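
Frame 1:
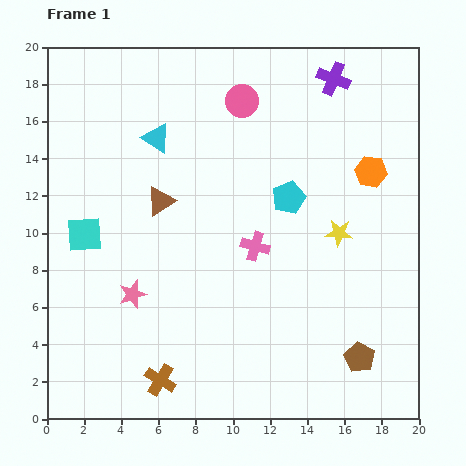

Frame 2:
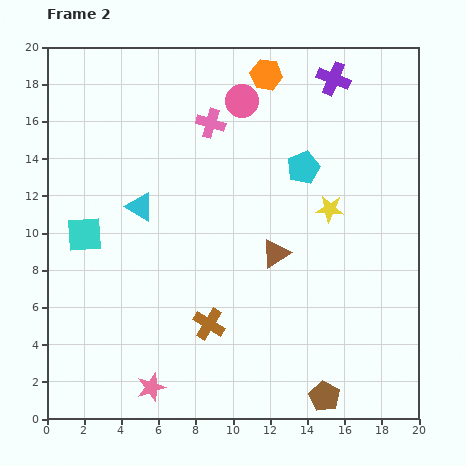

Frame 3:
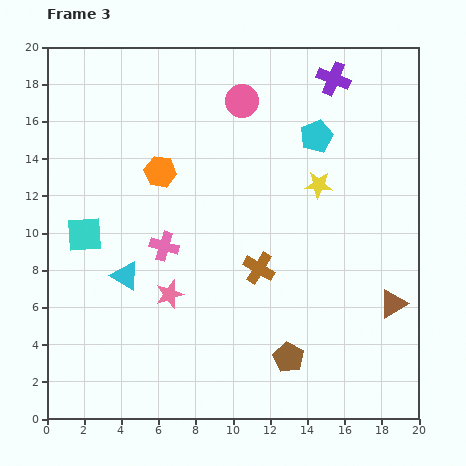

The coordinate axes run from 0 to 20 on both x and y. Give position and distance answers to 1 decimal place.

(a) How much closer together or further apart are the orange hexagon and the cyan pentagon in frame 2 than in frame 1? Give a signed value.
+0.8

Distance in frame 1: 4.6. Distance in frame 2: 5.4.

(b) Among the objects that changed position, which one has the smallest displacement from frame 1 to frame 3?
the pink star

(moved 2.0)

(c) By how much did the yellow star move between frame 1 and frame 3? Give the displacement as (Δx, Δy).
(-1.1, 2.6)

The yellow star was at (15.7, 10.0) in frame 1 and (14.6, 12.6) in frame 3.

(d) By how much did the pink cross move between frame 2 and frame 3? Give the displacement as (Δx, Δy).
(-2.5, -6.6)

The pink cross was at (8.8, 15.9) in frame 2 and (6.3, 9.3) in frame 3.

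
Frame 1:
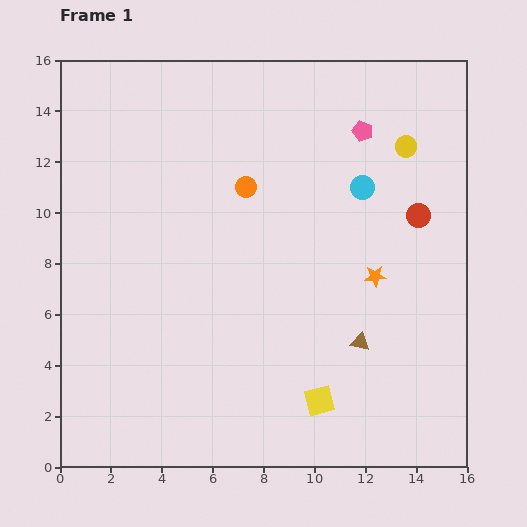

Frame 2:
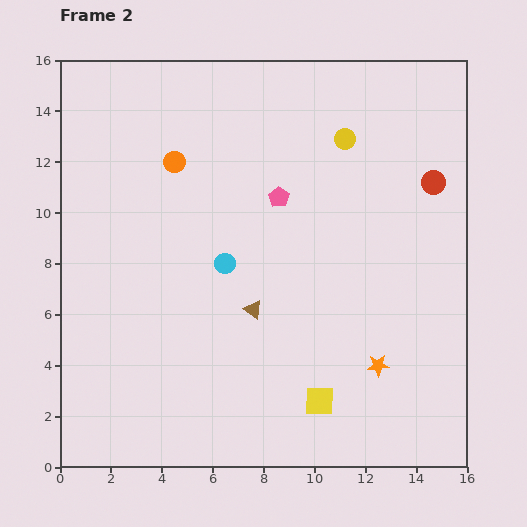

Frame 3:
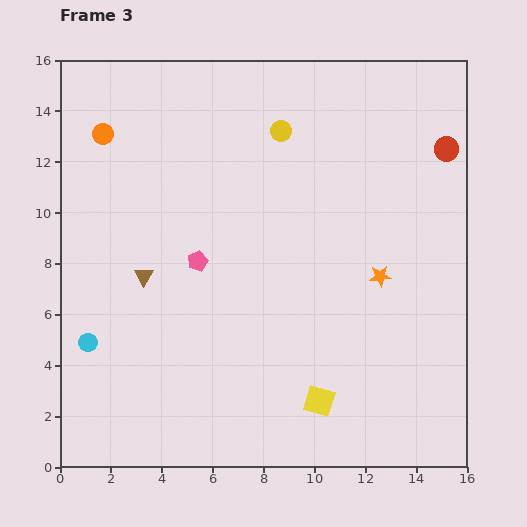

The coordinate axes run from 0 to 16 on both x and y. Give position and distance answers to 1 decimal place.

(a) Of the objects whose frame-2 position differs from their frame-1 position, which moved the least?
the red circle

(moved 1.4)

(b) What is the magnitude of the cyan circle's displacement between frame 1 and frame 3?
12.4

The cyan circle moved from (11.9, 11.0) to (1.1, 4.9), a distance of √(10.8² + 6.1²) ≈ 12.4.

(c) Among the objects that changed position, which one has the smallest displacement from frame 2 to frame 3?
the red circle

(moved 1.4)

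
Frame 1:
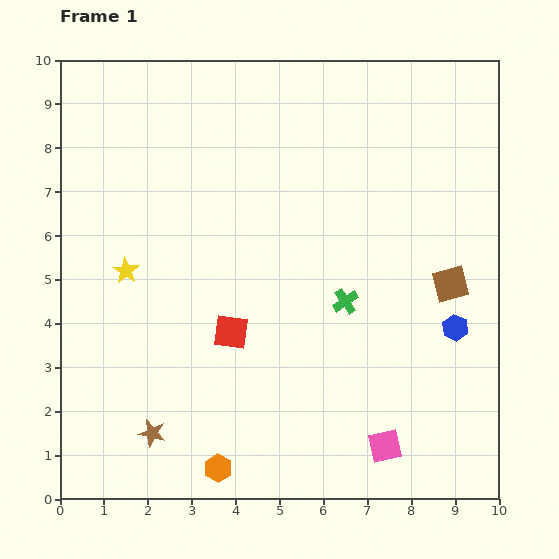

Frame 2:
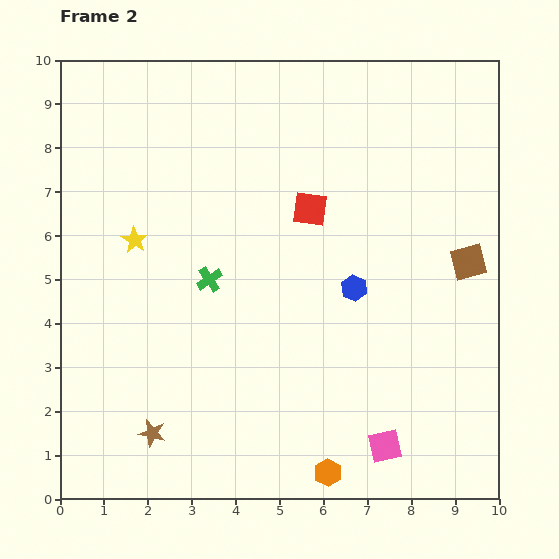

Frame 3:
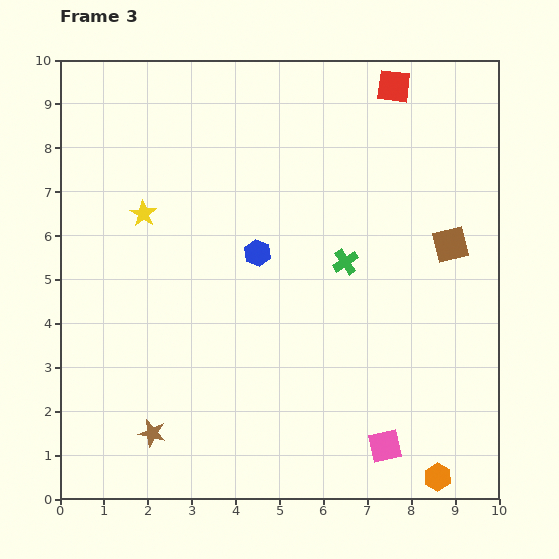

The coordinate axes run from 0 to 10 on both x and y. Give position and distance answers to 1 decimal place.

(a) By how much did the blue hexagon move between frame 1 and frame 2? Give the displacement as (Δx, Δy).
(-2.3, 0.9)

The blue hexagon was at (9.0, 3.9) in frame 1 and (6.7, 4.8) in frame 2.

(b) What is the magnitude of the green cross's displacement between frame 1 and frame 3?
0.9

The green cross moved from (6.5, 4.5) to (6.5, 5.4), a distance of √(0.0² + 0.9²) ≈ 0.9.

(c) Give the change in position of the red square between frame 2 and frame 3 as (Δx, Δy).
(1.9, 2.8)

The red square was at (5.7, 6.6) in frame 2 and (7.6, 9.4) in frame 3.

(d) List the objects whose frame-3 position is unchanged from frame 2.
the pink square, the brown star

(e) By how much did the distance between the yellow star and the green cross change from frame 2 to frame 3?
+2.8

Distance in frame 2: 1.9. Distance in frame 3: 4.7.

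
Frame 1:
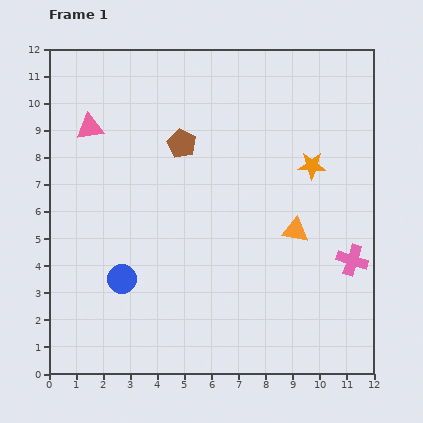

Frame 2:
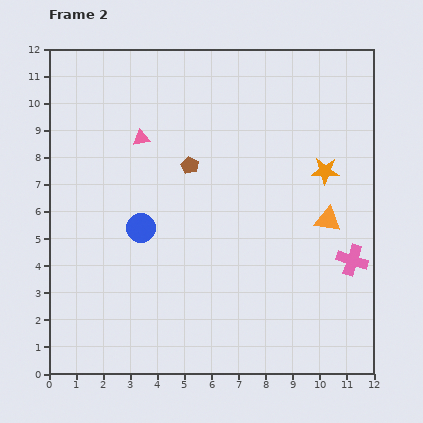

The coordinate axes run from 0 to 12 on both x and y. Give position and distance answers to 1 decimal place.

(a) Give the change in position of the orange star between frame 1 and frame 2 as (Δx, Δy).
(0.5, -0.2)

The orange star was at (9.7, 7.7) in frame 1 and (10.2, 7.5) in frame 2.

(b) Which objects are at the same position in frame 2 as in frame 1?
the pink cross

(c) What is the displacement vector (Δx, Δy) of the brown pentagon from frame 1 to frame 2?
(0.3, -0.8)

The brown pentagon was at (4.9, 8.5) in frame 1 and (5.2, 7.7) in frame 2.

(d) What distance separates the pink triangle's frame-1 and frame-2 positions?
1.9

The pink triangle moved from (1.5, 9.1) to (3.4, 8.7), a distance of √(1.9² + 0.4²) ≈ 1.9.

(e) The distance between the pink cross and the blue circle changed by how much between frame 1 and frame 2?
-0.6

Distance in frame 1: 8.5. Distance in frame 2: 7.9.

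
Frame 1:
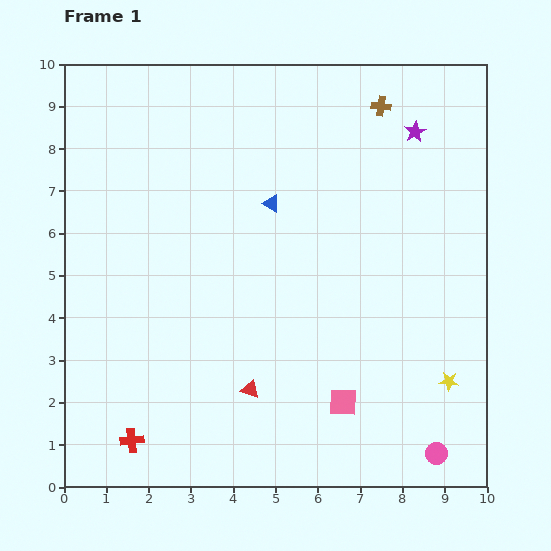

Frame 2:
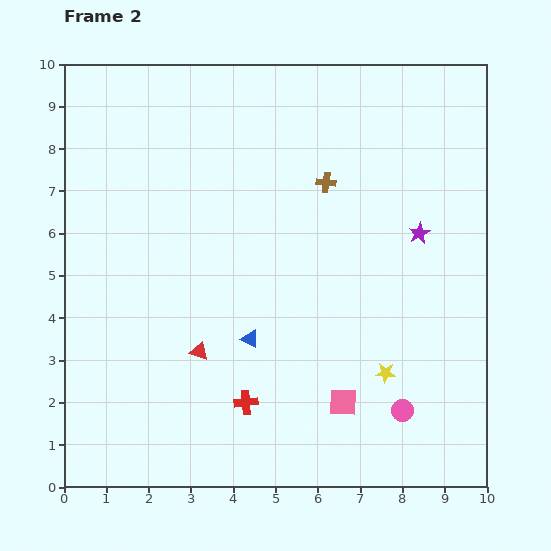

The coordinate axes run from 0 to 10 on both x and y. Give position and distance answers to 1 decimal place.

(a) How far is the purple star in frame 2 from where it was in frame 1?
2.4

The purple star moved from (8.3, 8.4) to (8.4, 6.0), a distance of √(0.1² + 2.4²) ≈ 2.4.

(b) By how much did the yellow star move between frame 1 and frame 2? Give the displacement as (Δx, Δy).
(-1.5, 0.2)

The yellow star was at (9.1, 2.5) in frame 1 and (7.6, 2.7) in frame 2.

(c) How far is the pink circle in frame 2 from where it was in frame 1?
1.3

The pink circle moved from (8.8, 0.8) to (8.0, 1.8), a distance of √(0.8² + 1.0²) ≈ 1.3.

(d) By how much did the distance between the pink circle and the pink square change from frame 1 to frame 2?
-1.1

Distance in frame 1: 2.5. Distance in frame 2: 1.4.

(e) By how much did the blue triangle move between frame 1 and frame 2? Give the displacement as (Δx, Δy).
(-0.5, -3.2)

The blue triangle was at (4.9, 6.7) in frame 1 and (4.4, 3.5) in frame 2.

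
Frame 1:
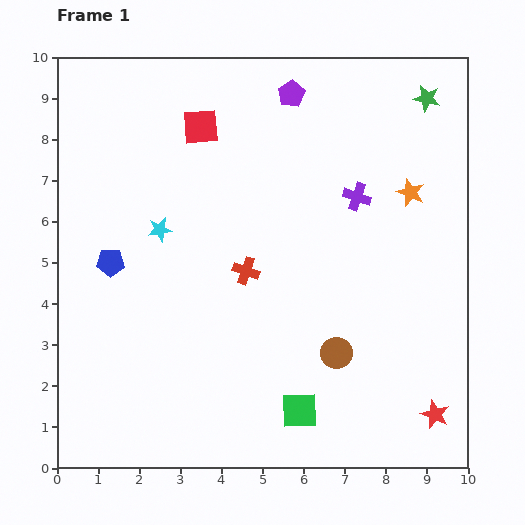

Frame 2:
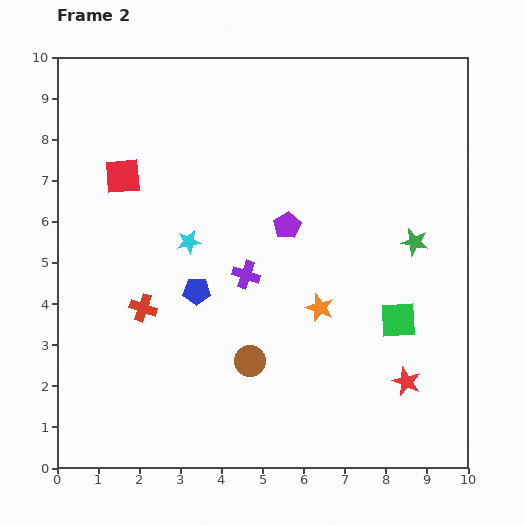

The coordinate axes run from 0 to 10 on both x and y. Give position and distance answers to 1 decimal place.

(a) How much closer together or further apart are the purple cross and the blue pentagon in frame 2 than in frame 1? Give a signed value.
-4.9

Distance in frame 1: 6.2. Distance in frame 2: 1.3.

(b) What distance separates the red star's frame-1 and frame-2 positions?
1.1

The red star moved from (9.2, 1.3) to (8.5, 2.1), a distance of √(0.7² + 0.8²) ≈ 1.1.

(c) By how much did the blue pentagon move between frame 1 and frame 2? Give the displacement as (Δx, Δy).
(2.1, -0.7)

The blue pentagon was at (1.3, 5.0) in frame 1 and (3.4, 4.3) in frame 2.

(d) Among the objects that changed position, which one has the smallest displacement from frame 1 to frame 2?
the cyan star

(moved 0.8)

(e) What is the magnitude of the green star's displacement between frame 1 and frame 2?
3.5

The green star moved from (9.0, 9.0) to (8.7, 5.5), a distance of √(0.3² + 3.5²) ≈ 3.5.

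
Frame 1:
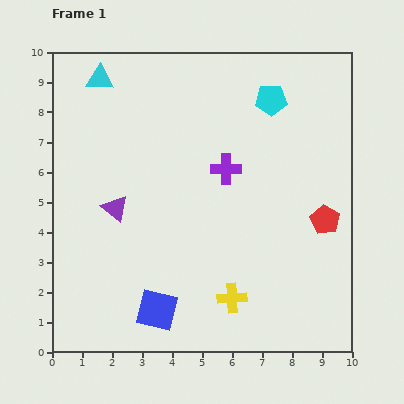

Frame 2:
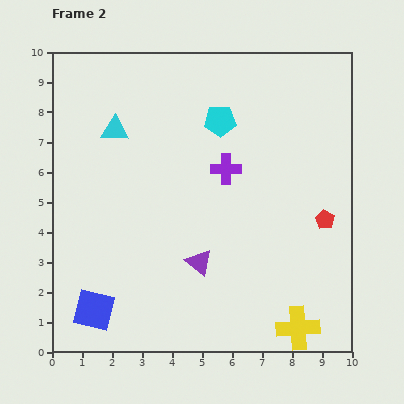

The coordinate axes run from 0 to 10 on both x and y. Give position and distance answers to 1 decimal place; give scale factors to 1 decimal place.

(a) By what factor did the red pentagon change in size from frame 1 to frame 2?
0.6×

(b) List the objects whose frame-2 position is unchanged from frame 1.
the purple cross, the red pentagon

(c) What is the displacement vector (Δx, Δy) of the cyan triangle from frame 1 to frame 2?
(0.5, -1.7)

The cyan triangle was at (1.6, 9.1) in frame 1 and (2.1, 7.4) in frame 2.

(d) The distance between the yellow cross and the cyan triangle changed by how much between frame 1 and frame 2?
+0.5

Distance in frame 1: 8.5. Distance in frame 2: 9.0.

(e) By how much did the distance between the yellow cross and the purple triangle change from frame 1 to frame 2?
-0.9

Distance in frame 1: 4.9. Distance in frame 2: 4.0.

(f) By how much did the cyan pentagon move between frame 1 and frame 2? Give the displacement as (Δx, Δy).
(-1.7, -0.7)

The cyan pentagon was at (7.3, 8.4) in frame 1 and (5.6, 7.7) in frame 2.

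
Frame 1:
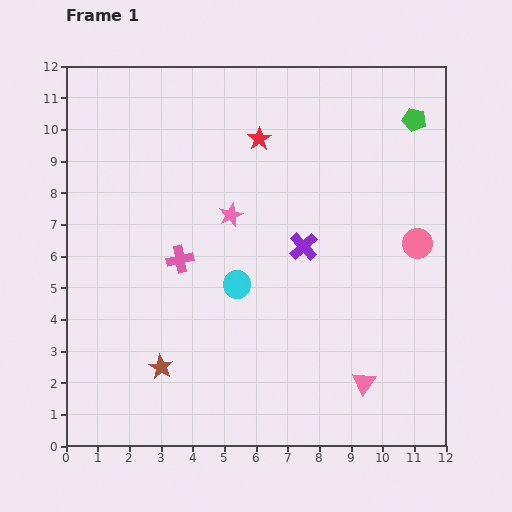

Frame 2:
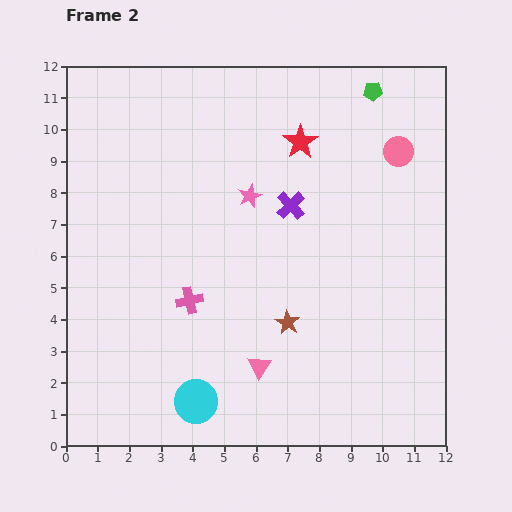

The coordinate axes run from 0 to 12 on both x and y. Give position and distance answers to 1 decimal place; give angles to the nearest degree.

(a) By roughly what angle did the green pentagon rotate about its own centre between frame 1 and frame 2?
17° counter-clockwise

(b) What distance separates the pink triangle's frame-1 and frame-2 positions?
3.3

The pink triangle moved from (9.4, 2.0) to (6.1, 2.5), a distance of √(3.3² + 0.5²) ≈ 3.3.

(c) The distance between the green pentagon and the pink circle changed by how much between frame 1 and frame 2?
-1.8

Distance in frame 1: 3.9. Distance in frame 2: 2.1.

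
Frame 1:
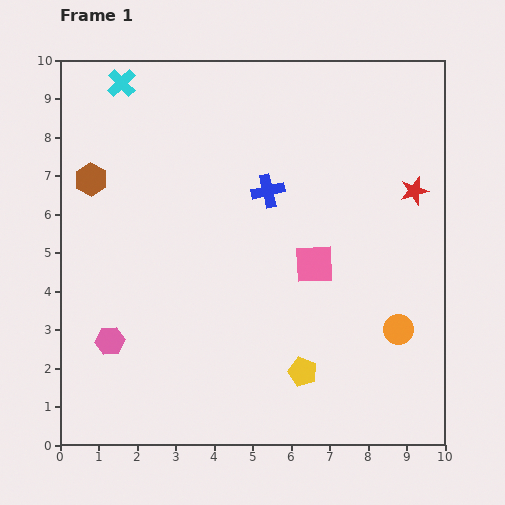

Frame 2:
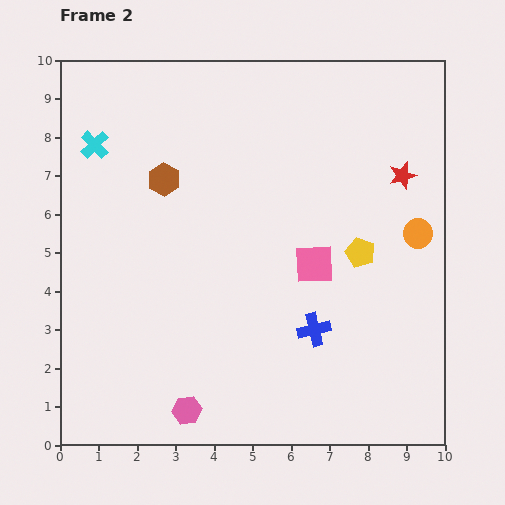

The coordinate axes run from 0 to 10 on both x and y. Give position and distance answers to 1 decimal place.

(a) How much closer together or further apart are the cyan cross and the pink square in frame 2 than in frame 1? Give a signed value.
-0.4

Distance in frame 1: 6.9. Distance in frame 2: 6.5.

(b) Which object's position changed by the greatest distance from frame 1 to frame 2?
the blue cross

(moved 3.8; next 3.4)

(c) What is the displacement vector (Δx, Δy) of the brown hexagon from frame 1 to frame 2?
(1.9, 0.0)

The brown hexagon was at (0.8, 6.9) in frame 1 and (2.7, 6.9) in frame 2.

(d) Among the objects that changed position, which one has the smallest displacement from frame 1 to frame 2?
the red star

(moved 0.5)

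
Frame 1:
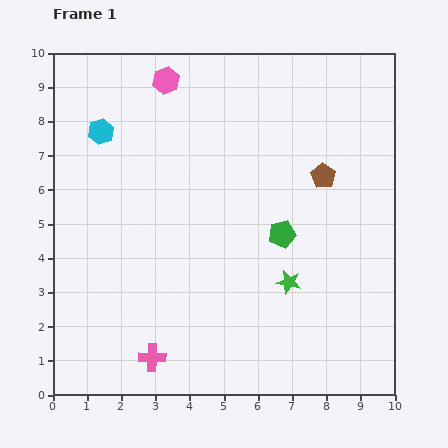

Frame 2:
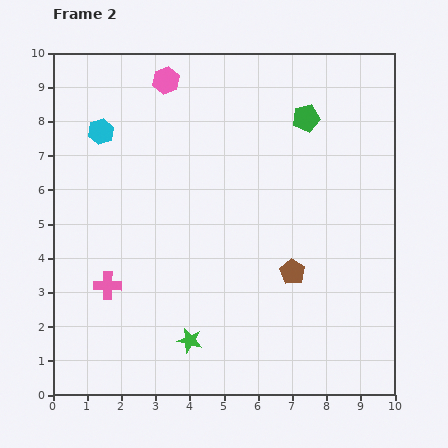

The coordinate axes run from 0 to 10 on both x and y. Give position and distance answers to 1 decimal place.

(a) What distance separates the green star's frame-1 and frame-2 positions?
3.4

The green star moved from (6.9, 3.3) to (4.0, 1.6), a distance of √(2.9² + 1.7²) ≈ 3.4.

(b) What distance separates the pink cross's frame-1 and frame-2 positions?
2.5

The pink cross moved from (2.9, 1.1) to (1.6, 3.2), a distance of √(1.3² + 2.1²) ≈ 2.5.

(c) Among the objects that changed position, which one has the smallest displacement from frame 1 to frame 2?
the pink cross

(moved 2.5)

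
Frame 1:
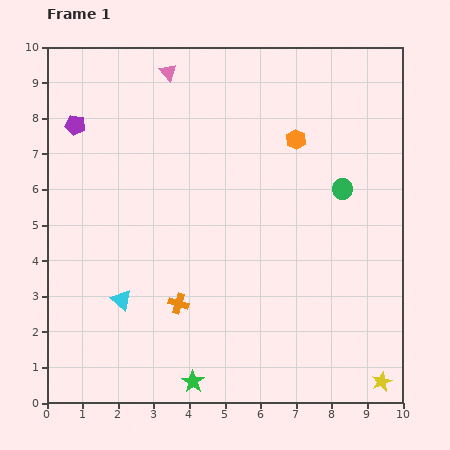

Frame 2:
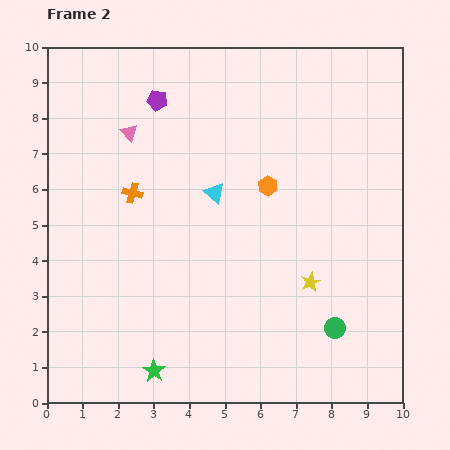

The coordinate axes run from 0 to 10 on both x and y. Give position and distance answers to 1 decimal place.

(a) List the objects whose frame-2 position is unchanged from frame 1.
none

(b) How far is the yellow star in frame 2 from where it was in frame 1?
3.4

The yellow star moved from (9.4, 0.6) to (7.4, 3.4), a distance of √(2.0² + 2.8²) ≈ 3.4.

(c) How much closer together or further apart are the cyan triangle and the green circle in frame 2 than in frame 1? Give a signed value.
-1.8

Distance in frame 1: 6.9. Distance in frame 2: 5.1.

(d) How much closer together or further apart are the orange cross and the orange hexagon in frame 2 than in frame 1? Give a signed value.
-1.9

Distance in frame 1: 5.7. Distance in frame 2: 3.8.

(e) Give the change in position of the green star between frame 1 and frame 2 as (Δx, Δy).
(-1.1, 0.3)

The green star was at (4.1, 0.6) in frame 1 and (3.0, 0.9) in frame 2.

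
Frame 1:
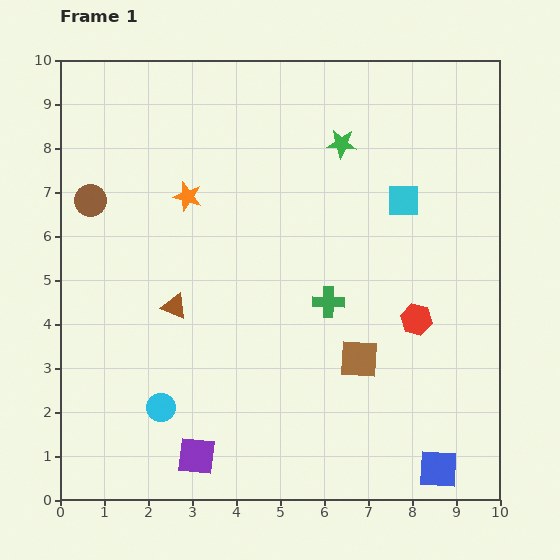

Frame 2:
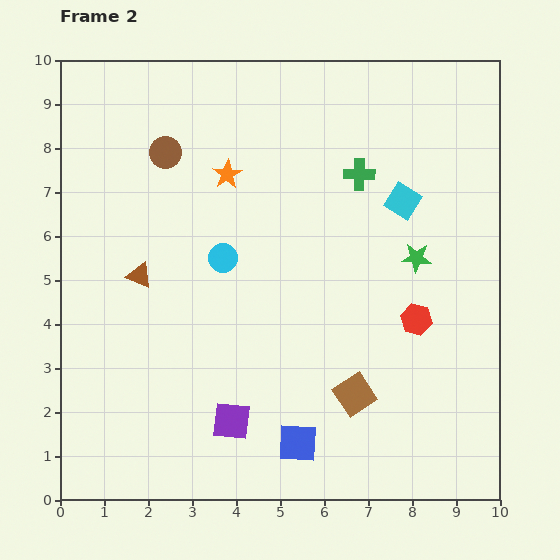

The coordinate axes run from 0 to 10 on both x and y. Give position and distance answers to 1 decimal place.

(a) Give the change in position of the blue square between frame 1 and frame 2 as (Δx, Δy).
(-3.2, 0.6)

The blue square was at (8.6, 0.7) in frame 1 and (5.4, 1.3) in frame 2.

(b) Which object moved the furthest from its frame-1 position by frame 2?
the cyan circle

(moved 3.7; next 3.3)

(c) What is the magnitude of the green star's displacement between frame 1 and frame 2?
3.1

The green star moved from (6.4, 8.1) to (8.1, 5.5), a distance of √(1.7² + 2.6²) ≈ 3.1.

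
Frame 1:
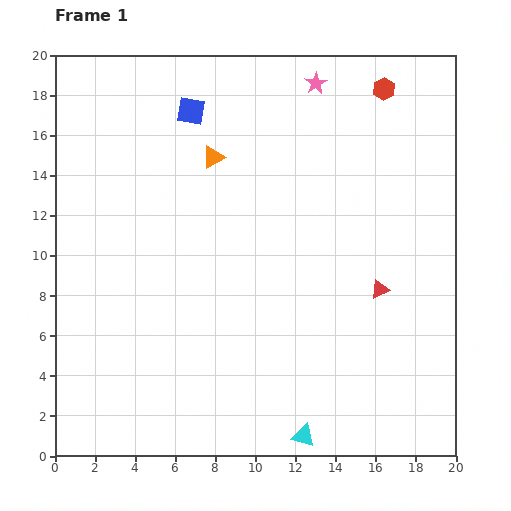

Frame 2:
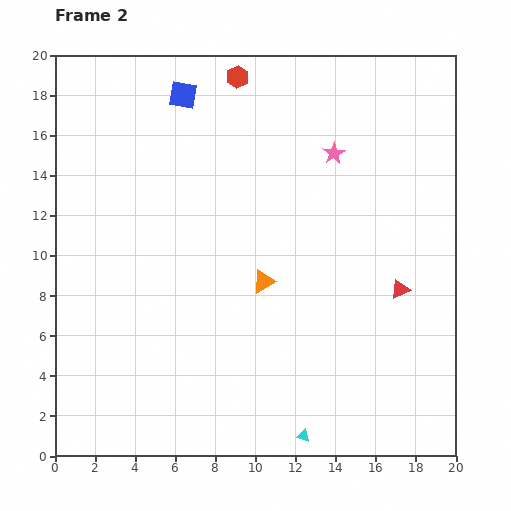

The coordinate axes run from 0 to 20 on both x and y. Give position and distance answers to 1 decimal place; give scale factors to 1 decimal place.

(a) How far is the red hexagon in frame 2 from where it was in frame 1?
7.3

The red hexagon moved from (16.4, 18.3) to (9.1, 18.9), a distance of √(7.3² + 0.6²) ≈ 7.3.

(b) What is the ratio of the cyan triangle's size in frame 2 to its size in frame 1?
0.6×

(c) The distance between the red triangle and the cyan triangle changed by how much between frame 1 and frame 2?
+0.5

Distance in frame 1: 8.2. Distance in frame 2: 8.7.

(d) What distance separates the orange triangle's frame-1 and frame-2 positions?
6.7

The orange triangle moved from (7.9, 14.9) to (10.4, 8.7), a distance of √(2.5² + 6.2²) ≈ 6.7.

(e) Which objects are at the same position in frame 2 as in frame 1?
the cyan triangle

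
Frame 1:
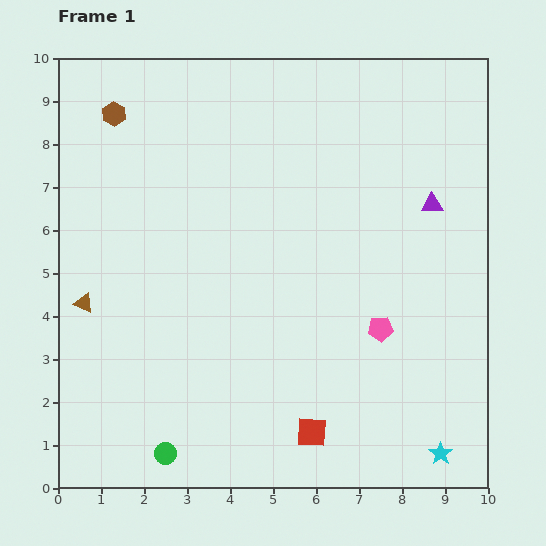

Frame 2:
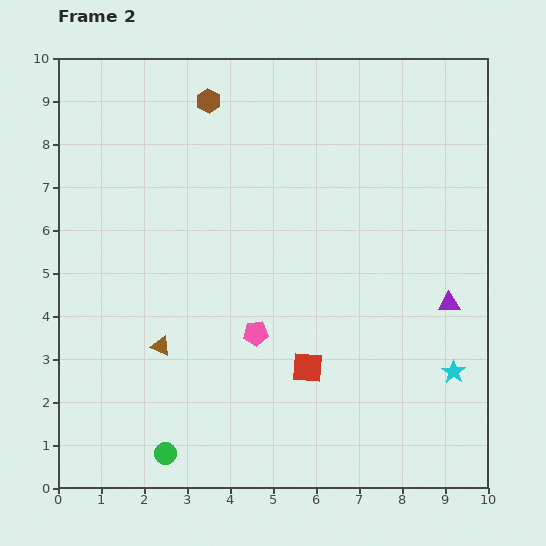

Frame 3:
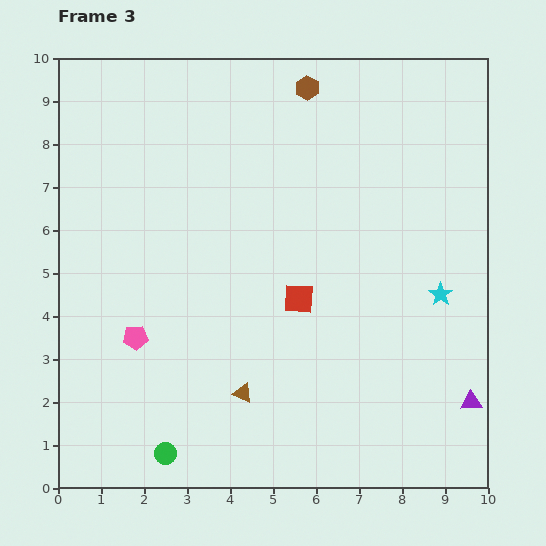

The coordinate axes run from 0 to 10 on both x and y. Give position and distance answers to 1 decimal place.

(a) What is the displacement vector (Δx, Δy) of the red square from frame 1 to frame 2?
(-0.1, 1.5)

The red square was at (5.9, 1.3) in frame 1 and (5.8, 2.8) in frame 2.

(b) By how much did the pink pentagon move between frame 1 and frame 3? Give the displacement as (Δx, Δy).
(-5.7, -0.2)

The pink pentagon was at (7.5, 3.7) in frame 1 and (1.8, 3.5) in frame 3.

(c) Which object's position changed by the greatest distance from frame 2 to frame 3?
the pink pentagon

(moved 2.8; next 2.4)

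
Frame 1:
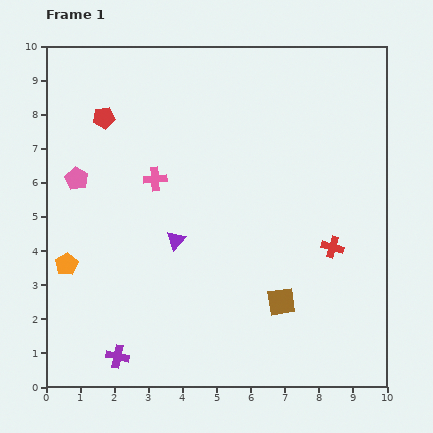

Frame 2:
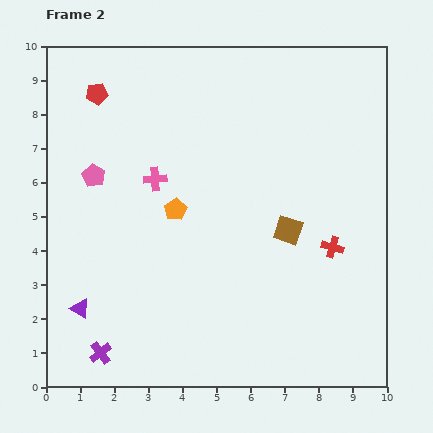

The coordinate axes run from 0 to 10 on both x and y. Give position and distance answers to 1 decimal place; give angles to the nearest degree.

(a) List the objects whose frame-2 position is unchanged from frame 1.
the pink cross, the red cross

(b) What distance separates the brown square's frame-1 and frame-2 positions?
2.1

The brown square moved from (6.9, 2.5) to (7.1, 4.6), a distance of √(0.2² + 2.1²) ≈ 2.1.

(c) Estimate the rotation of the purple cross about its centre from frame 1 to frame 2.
40° clockwise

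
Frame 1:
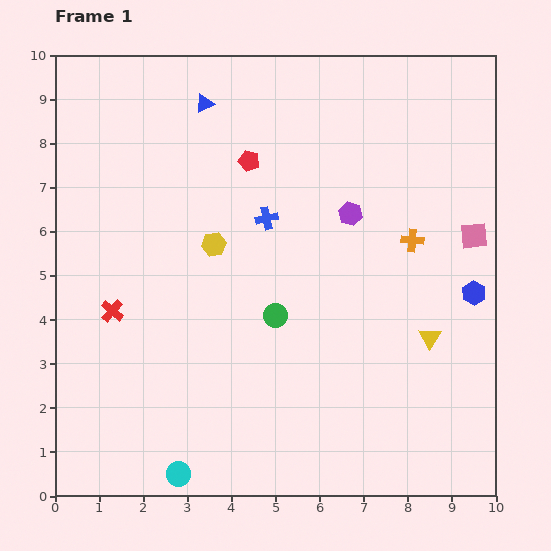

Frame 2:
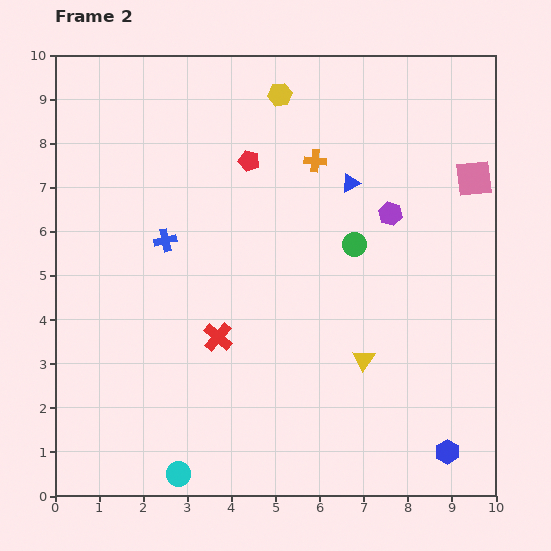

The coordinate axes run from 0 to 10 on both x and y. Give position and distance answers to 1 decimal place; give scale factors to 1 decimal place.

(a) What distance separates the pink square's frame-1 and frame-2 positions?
1.3

The pink square moved from (9.5, 5.9) to (9.5, 7.2), a distance of √(0.0² + 1.3²) ≈ 1.3.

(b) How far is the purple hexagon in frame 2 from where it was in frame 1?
0.9

The purple hexagon moved from (6.7, 6.4) to (7.6, 6.4), a distance of √(0.9² + 0.0²) ≈ 0.9.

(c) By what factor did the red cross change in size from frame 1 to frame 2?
1.3×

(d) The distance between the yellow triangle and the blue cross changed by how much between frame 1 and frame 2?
+0.6

Distance in frame 1: 4.6. Distance in frame 2: 5.2.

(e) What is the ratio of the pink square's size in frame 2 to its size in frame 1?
1.4×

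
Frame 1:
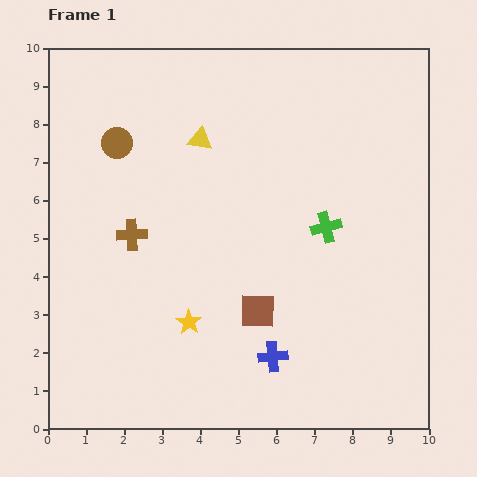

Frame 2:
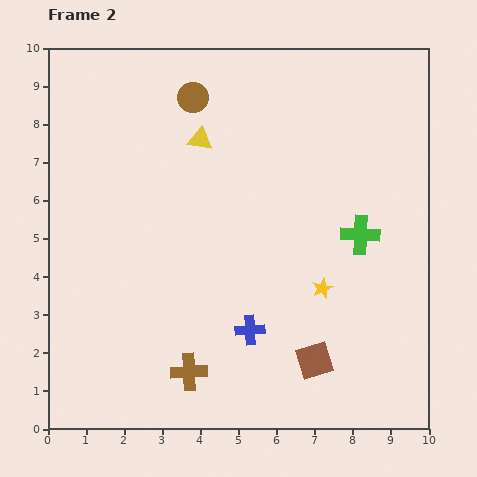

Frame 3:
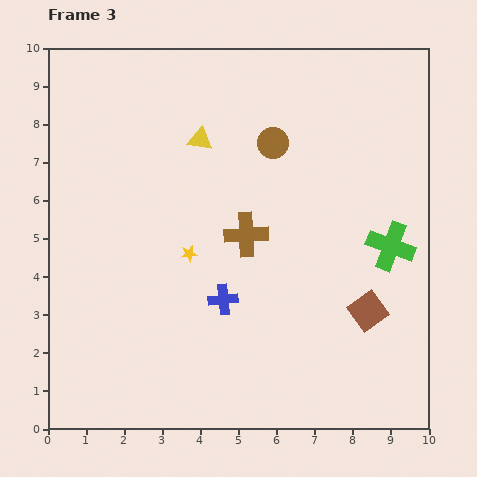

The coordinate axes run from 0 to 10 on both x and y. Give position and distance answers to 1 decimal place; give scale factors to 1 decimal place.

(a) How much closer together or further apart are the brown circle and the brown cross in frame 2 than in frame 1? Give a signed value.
+4.8

Distance in frame 1: 2.4. Distance in frame 2: 7.2.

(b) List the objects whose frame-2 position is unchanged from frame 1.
the yellow triangle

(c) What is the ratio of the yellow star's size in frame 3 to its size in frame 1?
0.7×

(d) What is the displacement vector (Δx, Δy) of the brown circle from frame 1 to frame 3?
(4.1, 0.0)

The brown circle was at (1.8, 7.5) in frame 1 and (5.9, 7.5) in frame 3.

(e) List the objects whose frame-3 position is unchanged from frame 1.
the yellow triangle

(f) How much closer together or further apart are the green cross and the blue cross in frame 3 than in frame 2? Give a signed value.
+0.8

Distance in frame 2: 3.8. Distance in frame 3: 4.6.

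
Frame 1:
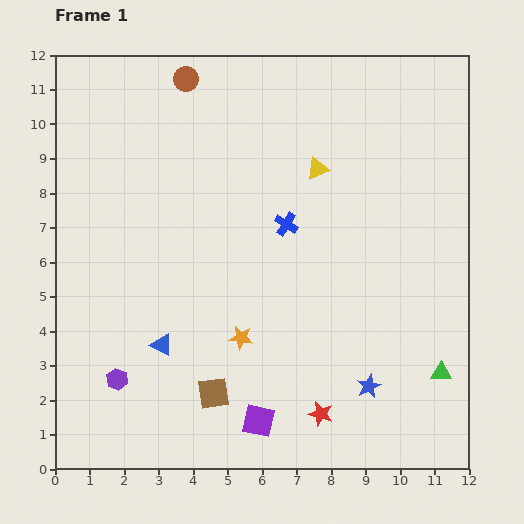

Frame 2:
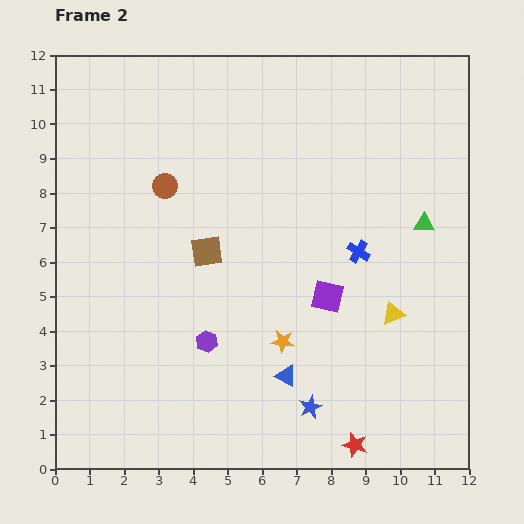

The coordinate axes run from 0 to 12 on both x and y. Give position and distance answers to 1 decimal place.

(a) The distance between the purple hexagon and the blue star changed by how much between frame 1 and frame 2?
-3.7

Distance in frame 1: 7.3. Distance in frame 2: 3.6.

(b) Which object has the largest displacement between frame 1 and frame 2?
the yellow triangle

(moved 4.7; next 4.3)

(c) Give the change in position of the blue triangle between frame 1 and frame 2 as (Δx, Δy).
(3.6, -0.9)

The blue triangle was at (3.1, 3.6) in frame 1 and (6.7, 2.7) in frame 2.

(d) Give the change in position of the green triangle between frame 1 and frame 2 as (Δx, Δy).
(-0.5, 4.3)

The green triangle was at (11.2, 2.8) in frame 1 and (10.7, 7.1) in frame 2.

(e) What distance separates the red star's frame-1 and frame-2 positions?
1.3

The red star moved from (7.7, 1.6) to (8.7, 0.7), a distance of √(1.0² + 0.9²) ≈ 1.3.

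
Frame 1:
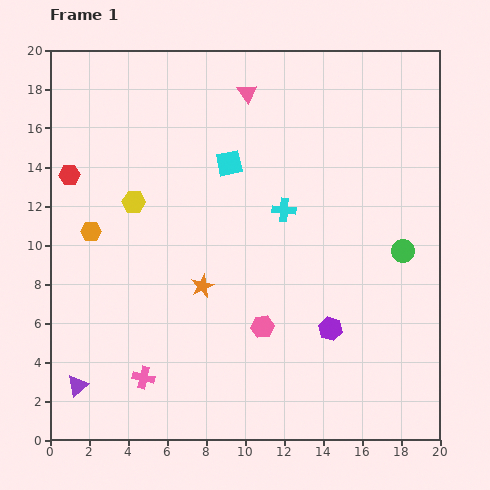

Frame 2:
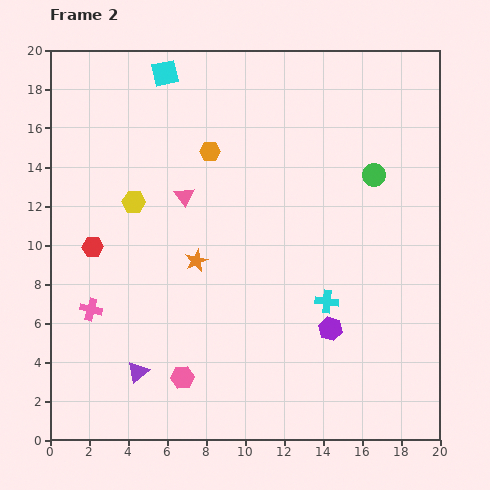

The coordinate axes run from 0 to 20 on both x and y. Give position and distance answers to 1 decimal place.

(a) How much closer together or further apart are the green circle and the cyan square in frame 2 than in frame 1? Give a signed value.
+1.9

Distance in frame 1: 10.0. Distance in frame 2: 11.9.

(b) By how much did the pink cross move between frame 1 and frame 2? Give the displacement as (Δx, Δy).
(-2.7, 3.5)

The pink cross was at (4.8, 3.2) in frame 1 and (2.1, 6.7) in frame 2.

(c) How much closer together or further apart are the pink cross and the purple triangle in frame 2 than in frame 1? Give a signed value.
+0.6

Distance in frame 1: 3.4. Distance in frame 2: 4.0.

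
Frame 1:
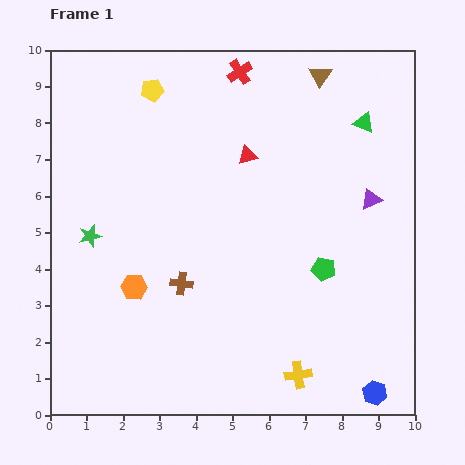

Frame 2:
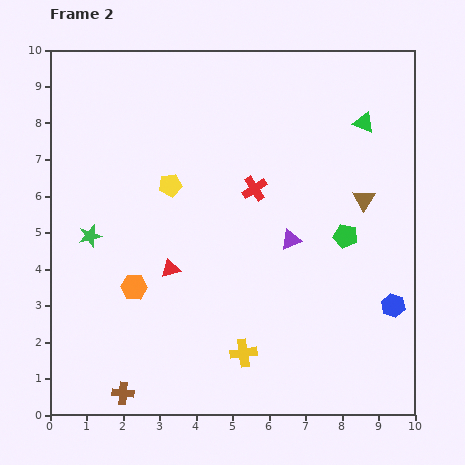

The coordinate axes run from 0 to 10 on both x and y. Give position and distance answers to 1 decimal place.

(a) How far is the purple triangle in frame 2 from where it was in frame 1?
2.5

The purple triangle moved from (8.8, 5.9) to (6.6, 4.8), a distance of √(2.2² + 1.1²) ≈ 2.5.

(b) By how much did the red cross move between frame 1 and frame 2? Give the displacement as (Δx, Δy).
(0.4, -3.2)

The red cross was at (5.2, 9.4) in frame 1 and (5.6, 6.2) in frame 2.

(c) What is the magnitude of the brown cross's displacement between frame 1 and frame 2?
3.4

The brown cross moved from (3.6, 3.6) to (2.0, 0.6), a distance of √(1.6² + 3.0²) ≈ 3.4.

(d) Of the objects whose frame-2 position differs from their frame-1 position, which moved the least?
the green pentagon

(moved 1.1)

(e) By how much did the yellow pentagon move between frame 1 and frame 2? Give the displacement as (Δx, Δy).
(0.5, -2.6)

The yellow pentagon was at (2.8, 8.9) in frame 1 and (3.3, 6.3) in frame 2.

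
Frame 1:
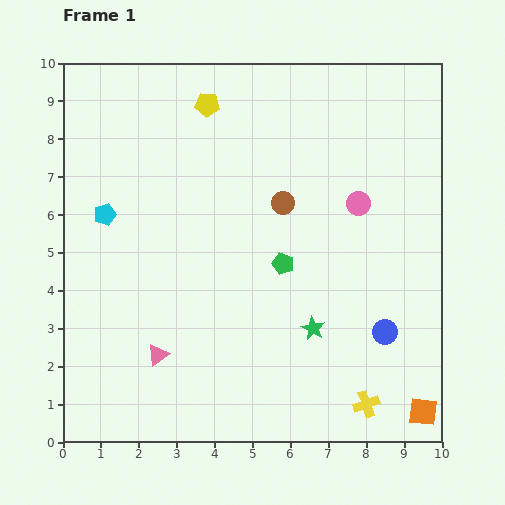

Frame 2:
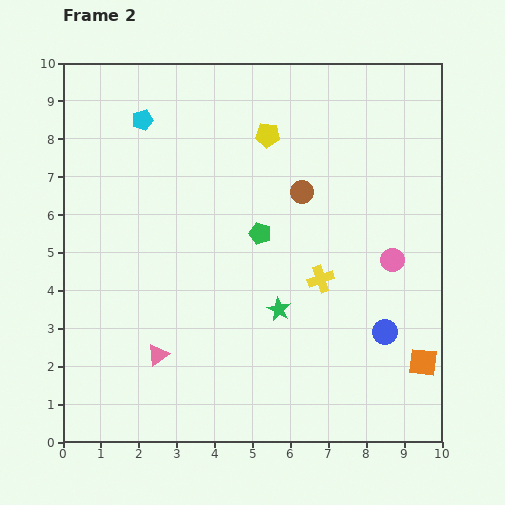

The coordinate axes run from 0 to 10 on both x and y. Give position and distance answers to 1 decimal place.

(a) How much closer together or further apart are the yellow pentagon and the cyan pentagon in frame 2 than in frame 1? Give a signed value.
-0.7

Distance in frame 1: 4.0. Distance in frame 2: 3.3.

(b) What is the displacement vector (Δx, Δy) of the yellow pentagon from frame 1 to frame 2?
(1.6, -0.8)

The yellow pentagon was at (3.8, 8.9) in frame 1 and (5.4, 8.1) in frame 2.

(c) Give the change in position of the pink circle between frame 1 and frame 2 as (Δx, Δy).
(0.9, -1.5)

The pink circle was at (7.8, 6.3) in frame 1 and (8.7, 4.8) in frame 2.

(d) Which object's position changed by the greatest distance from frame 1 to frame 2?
the yellow cross

(moved 3.5; next 2.7)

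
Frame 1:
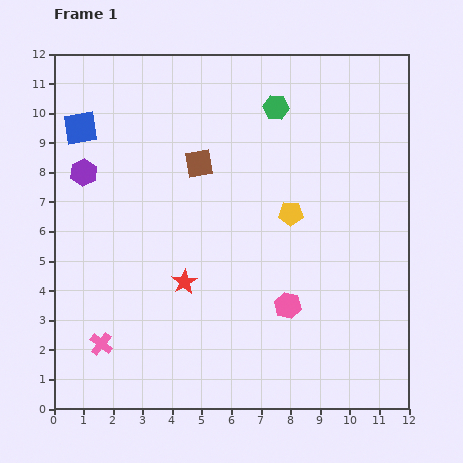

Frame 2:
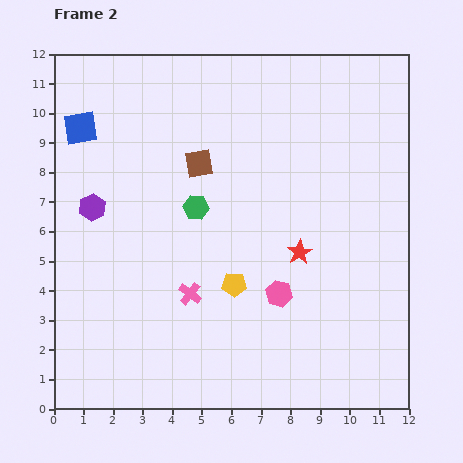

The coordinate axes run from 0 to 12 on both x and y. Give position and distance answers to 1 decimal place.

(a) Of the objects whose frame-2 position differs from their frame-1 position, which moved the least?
the pink hexagon

(moved 0.5)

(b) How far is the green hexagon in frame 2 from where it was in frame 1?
4.3

The green hexagon moved from (7.5, 10.2) to (4.8, 6.8), a distance of √(2.7² + 3.4²) ≈ 4.3.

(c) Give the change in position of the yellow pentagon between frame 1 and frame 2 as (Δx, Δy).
(-1.9, -2.4)

The yellow pentagon was at (8.0, 6.6) in frame 1 and (6.1, 4.2) in frame 2.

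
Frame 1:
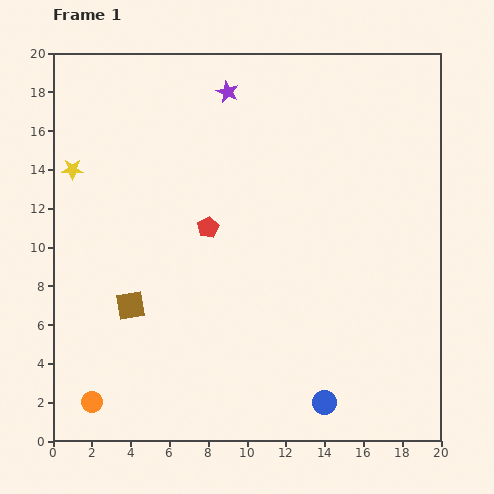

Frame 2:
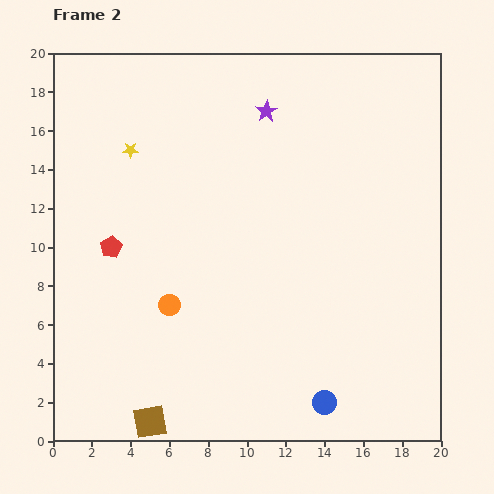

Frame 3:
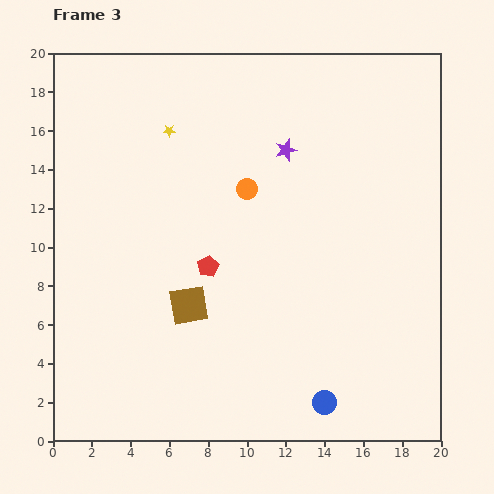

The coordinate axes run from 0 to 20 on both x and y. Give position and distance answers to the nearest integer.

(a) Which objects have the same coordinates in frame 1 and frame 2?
the blue circle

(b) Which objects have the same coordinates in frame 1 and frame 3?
the blue circle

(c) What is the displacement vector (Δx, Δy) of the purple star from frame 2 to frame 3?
(1, -2)

The purple star was at (11, 17) in frame 2 and (12, 15) in frame 3.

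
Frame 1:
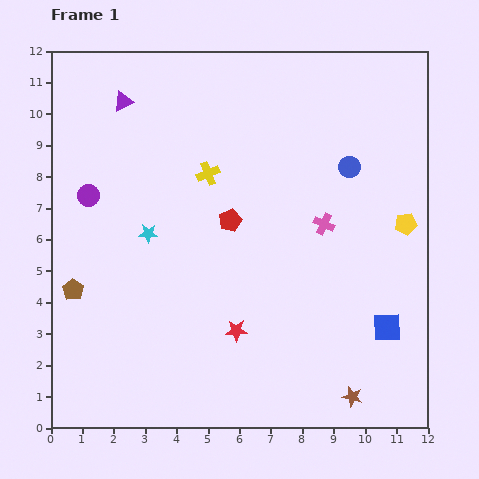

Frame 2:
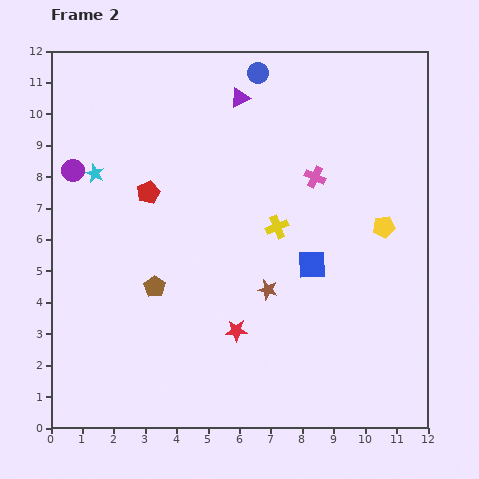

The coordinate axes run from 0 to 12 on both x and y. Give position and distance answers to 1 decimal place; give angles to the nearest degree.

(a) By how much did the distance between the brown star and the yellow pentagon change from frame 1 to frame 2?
-1.6

Distance in frame 1: 5.8. Distance in frame 2: 4.2.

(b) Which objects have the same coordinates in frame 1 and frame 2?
the red star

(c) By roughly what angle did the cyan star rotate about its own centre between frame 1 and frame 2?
23° clockwise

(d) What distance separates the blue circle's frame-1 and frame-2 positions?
4.2

The blue circle moved from (9.5, 8.3) to (6.6, 11.3), a distance of √(2.9² + 3.0²) ≈ 4.2.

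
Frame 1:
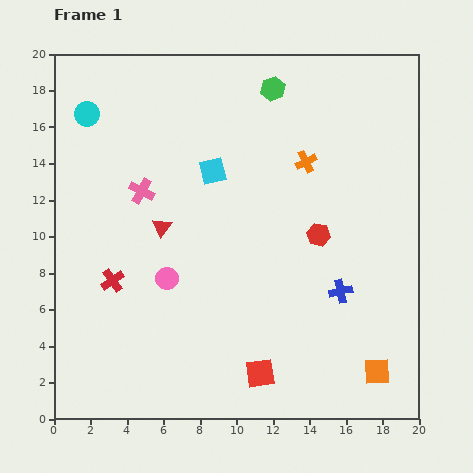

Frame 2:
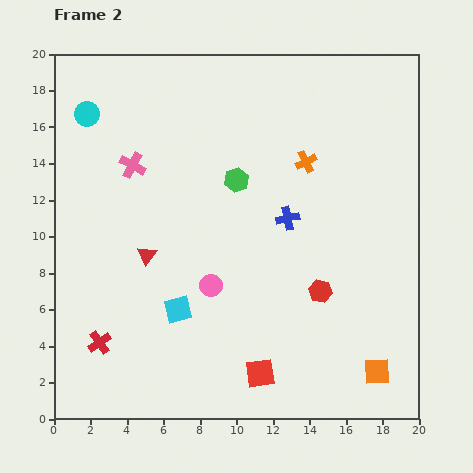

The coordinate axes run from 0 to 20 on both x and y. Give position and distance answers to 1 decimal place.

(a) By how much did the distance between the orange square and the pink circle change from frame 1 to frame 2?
-2.4

Distance in frame 1: 12.6. Distance in frame 2: 10.2.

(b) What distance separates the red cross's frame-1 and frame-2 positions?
3.5

The red cross moved from (3.2, 7.6) to (2.5, 4.2), a distance of √(0.7² + 3.4²) ≈ 3.5.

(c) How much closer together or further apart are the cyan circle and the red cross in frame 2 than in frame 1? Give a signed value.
+3.3

Distance in frame 1: 9.2. Distance in frame 2: 12.5.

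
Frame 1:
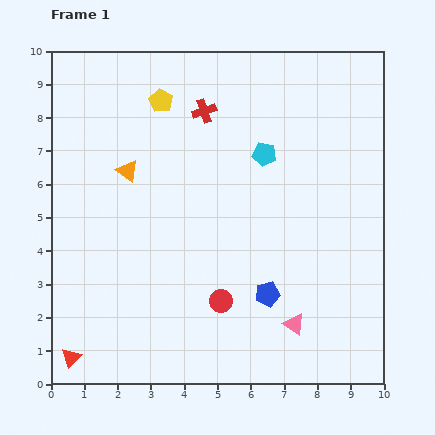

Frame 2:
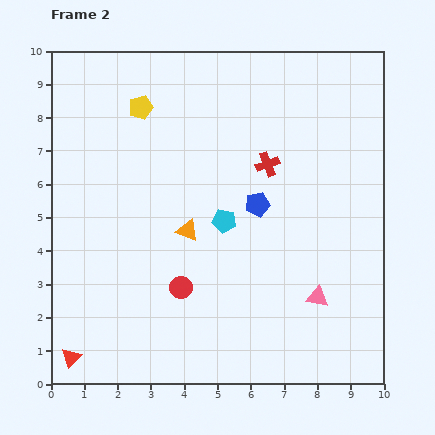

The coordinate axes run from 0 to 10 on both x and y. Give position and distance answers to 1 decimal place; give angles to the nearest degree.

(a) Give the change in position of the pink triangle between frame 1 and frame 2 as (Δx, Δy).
(0.7, 0.8)

The pink triangle was at (7.3, 1.8) in frame 1 and (8.0, 2.6) in frame 2.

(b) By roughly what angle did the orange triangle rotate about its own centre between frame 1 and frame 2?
17° counter-clockwise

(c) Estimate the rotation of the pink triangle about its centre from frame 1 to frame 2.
23° counter-clockwise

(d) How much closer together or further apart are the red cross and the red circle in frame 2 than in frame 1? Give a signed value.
-1.2

Distance in frame 1: 5.7. Distance in frame 2: 4.5.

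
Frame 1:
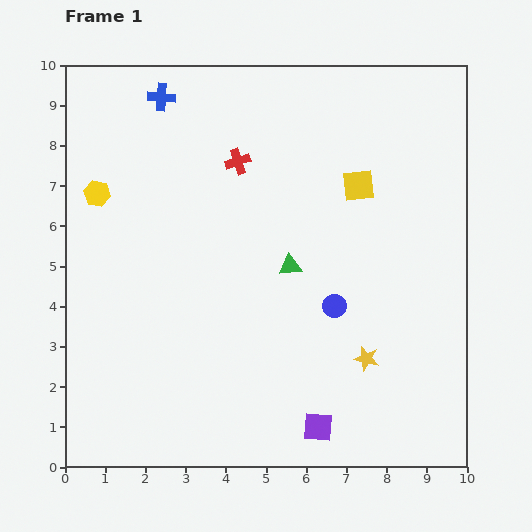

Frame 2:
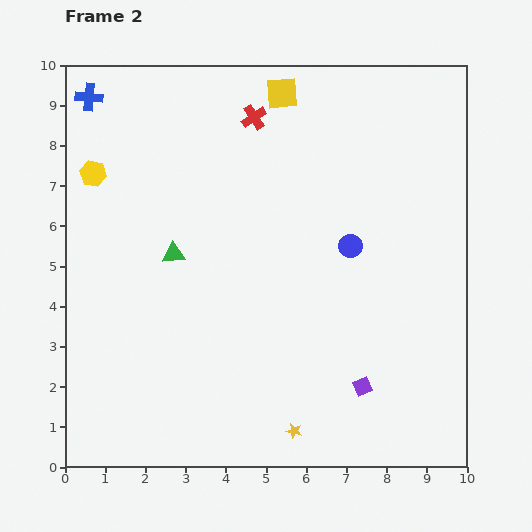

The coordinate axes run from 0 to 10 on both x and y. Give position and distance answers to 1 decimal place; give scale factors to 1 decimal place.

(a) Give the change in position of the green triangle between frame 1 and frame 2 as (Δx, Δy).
(-2.9, 0.3)

The green triangle was at (5.6, 5.0) in frame 1 and (2.7, 5.3) in frame 2.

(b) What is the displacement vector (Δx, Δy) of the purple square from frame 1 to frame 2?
(1.1, 1.0)

The purple square was at (6.3, 1.0) in frame 1 and (7.4, 2.0) in frame 2.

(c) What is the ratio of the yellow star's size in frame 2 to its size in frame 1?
0.6×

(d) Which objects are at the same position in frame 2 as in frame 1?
none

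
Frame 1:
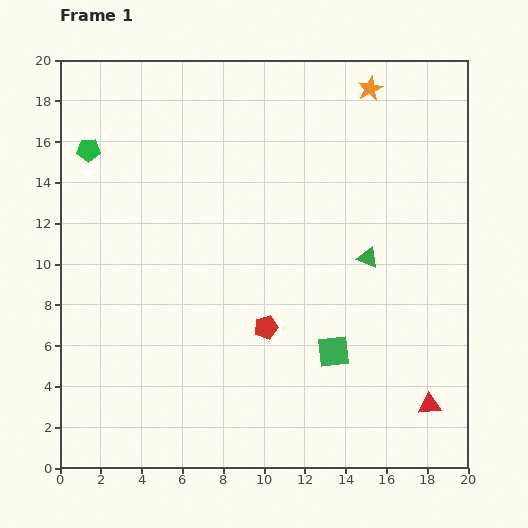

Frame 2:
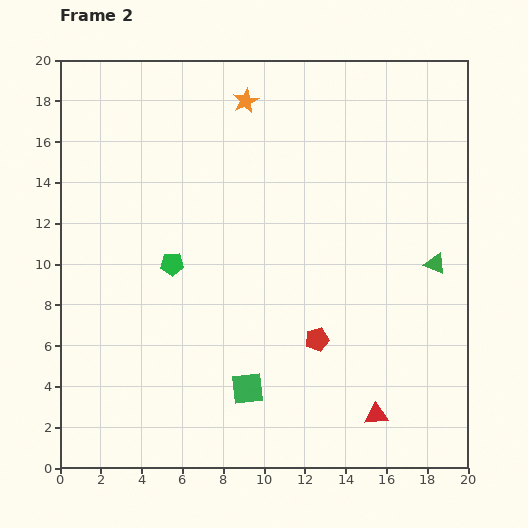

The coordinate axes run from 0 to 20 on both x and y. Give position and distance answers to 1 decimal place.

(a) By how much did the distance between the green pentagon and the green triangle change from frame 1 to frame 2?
-1.8

Distance in frame 1: 14.7. Distance in frame 2: 12.9.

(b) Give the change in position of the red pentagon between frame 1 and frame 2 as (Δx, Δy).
(2.5, -0.6)

The red pentagon was at (10.1, 6.9) in frame 1 and (12.6, 6.3) in frame 2.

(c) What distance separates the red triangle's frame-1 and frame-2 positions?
2.6

The red triangle moved from (18.1, 3.1) to (15.5, 2.6), a distance of √(2.6² + 0.5²) ≈ 2.6.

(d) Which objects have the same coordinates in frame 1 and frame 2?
none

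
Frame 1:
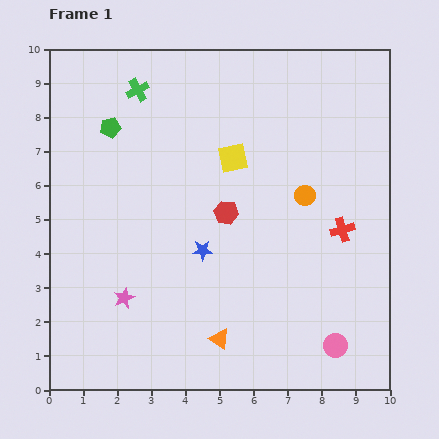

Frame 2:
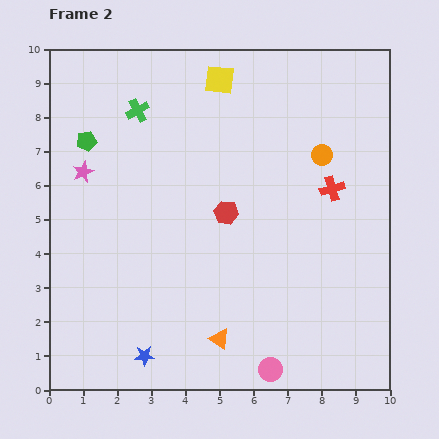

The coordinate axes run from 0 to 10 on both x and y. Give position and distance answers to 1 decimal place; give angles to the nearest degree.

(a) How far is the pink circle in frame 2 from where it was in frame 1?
2.0

The pink circle moved from (8.4, 1.3) to (6.5, 0.6), a distance of √(1.9² + 0.7²) ≈ 2.0.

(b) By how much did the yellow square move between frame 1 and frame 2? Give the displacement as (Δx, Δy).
(-0.4, 2.3)

The yellow square was at (5.4, 6.8) in frame 1 and (5.0, 9.1) in frame 2.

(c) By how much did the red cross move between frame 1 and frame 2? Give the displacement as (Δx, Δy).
(-0.3, 1.2)

The red cross was at (8.6, 4.7) in frame 1 and (8.3, 5.9) in frame 2.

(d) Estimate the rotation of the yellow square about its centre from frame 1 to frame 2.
18° clockwise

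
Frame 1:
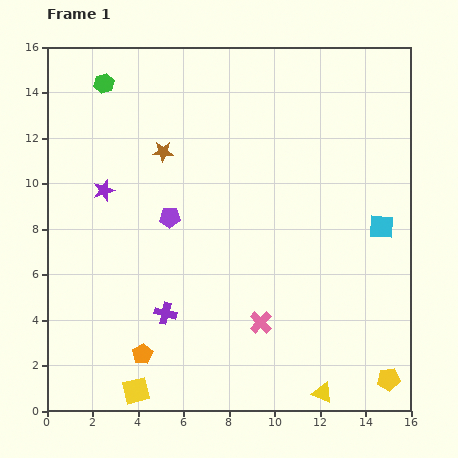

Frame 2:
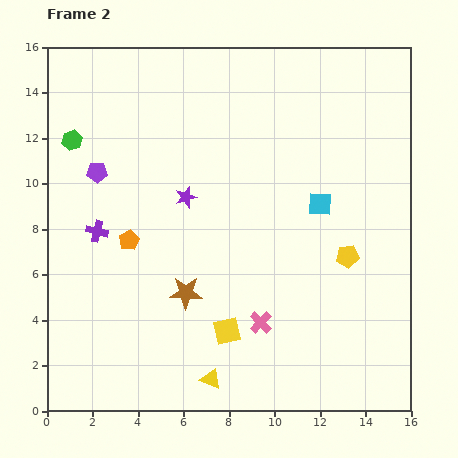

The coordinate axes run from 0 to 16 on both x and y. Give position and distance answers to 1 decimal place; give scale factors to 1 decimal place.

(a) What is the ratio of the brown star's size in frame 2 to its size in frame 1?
1.5×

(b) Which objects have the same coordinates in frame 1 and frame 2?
the pink cross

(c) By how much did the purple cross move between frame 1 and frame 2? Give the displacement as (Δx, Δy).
(-3.0, 3.6)

The purple cross was at (5.2, 4.3) in frame 1 and (2.2, 7.9) in frame 2.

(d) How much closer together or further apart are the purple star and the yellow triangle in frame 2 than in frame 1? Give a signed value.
-5.0

Distance in frame 1: 13.1. Distance in frame 2: 8.1.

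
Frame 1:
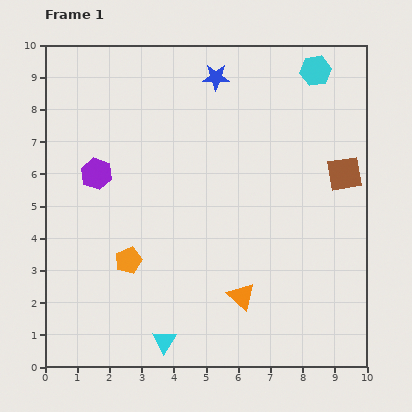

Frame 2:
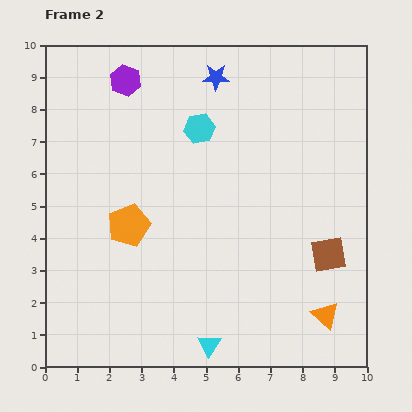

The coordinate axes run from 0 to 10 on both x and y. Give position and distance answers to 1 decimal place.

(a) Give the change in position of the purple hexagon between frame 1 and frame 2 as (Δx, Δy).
(0.9, 2.9)

The purple hexagon was at (1.6, 6.0) in frame 1 and (2.5, 8.9) in frame 2.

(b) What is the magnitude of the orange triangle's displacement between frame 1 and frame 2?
2.7

The orange triangle moved from (6.1, 2.2) to (8.7, 1.6), a distance of √(2.6² + 0.6²) ≈ 2.7.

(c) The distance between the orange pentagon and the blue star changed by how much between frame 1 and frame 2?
-1.0

Distance in frame 1: 6.3. Distance in frame 2: 5.3.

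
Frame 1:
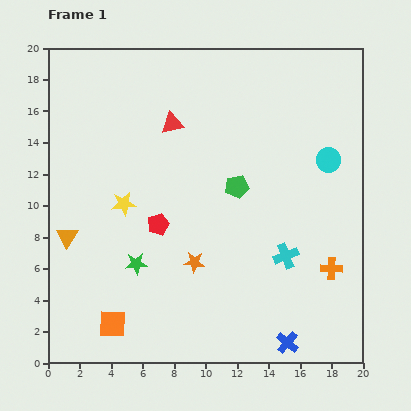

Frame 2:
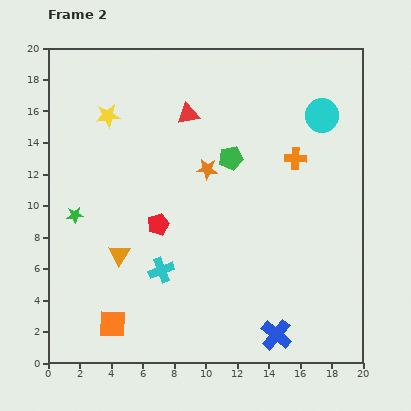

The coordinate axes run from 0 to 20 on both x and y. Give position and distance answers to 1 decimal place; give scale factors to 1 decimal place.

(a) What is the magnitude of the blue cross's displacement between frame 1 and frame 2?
0.9

The blue cross moved from (15.2, 1.3) to (14.5, 1.8), a distance of √(0.7² + 0.5²) ≈ 0.9.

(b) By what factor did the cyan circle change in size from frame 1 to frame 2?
1.4×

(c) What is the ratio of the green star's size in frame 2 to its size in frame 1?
0.8×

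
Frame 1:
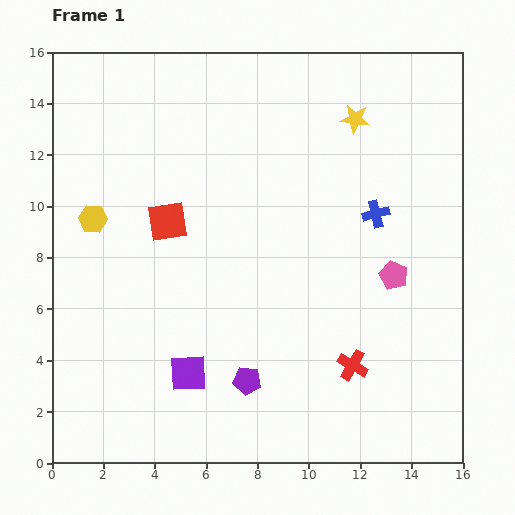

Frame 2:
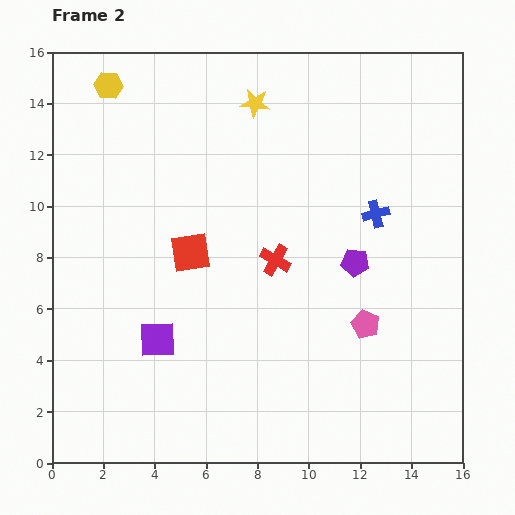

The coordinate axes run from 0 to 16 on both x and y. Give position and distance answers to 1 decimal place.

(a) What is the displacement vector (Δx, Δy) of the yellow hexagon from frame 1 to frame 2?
(0.6, 5.2)

The yellow hexagon was at (1.6, 9.5) in frame 1 and (2.2, 14.7) in frame 2.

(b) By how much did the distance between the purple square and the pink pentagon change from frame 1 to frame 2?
-0.8

Distance in frame 1: 8.9. Distance in frame 2: 8.1.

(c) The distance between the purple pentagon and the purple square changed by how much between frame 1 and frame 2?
+6.0

Distance in frame 1: 2.3. Distance in frame 2: 8.3.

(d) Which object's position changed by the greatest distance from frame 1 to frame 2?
the purple pentagon

(moved 6.2; next 5.2)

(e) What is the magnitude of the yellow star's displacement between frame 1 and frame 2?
3.9

The yellow star moved from (11.8, 13.4) to (7.9, 14.0), a distance of √(3.9² + 0.6²) ≈ 3.9.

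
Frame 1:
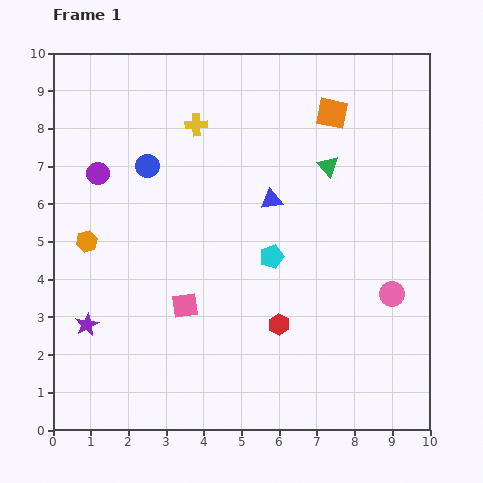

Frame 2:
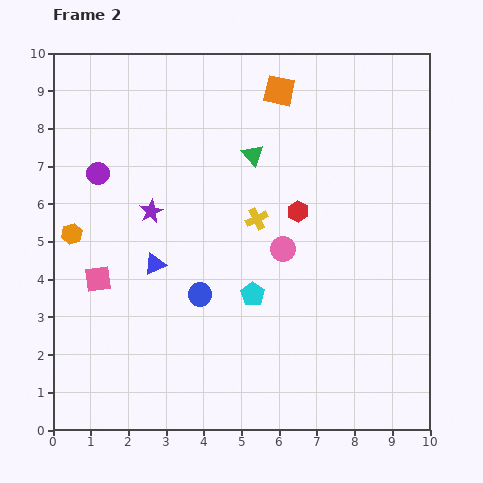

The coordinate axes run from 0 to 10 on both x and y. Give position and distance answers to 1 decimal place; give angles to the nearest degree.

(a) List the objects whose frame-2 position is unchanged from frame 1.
the purple circle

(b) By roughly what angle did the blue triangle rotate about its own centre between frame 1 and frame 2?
17° counter-clockwise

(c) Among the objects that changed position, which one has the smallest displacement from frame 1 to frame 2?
the orange hexagon

(moved 0.4)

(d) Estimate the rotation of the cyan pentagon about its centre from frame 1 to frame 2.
20° counter-clockwise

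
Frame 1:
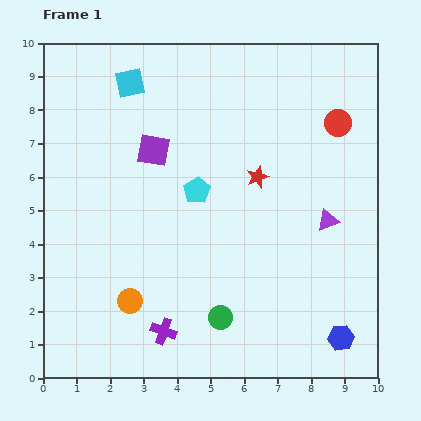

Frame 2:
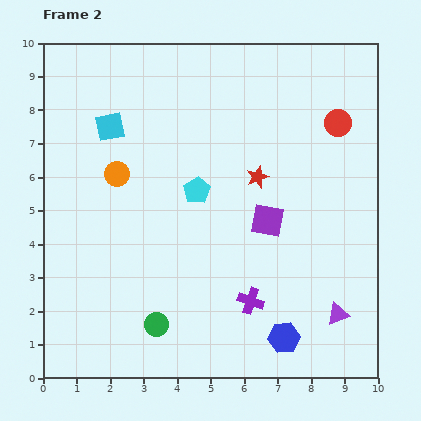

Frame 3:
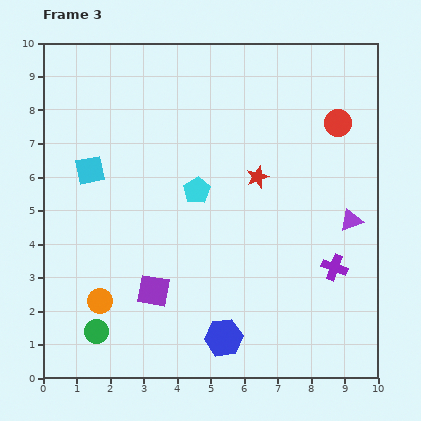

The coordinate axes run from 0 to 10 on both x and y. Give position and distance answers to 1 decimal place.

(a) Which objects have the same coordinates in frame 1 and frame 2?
the red star, the red circle, the cyan pentagon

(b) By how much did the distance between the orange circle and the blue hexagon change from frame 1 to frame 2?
+0.6

Distance in frame 1: 6.4. Distance in frame 2: 7.0.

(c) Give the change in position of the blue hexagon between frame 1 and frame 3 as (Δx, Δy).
(-3.5, 0.0)

The blue hexagon was at (8.9, 1.2) in frame 1 and (5.4, 1.2) in frame 3.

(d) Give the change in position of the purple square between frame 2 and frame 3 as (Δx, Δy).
(-3.4, -2.1)

The purple square was at (6.7, 4.7) in frame 2 and (3.3, 2.6) in frame 3.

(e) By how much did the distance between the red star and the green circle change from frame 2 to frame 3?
+1.3

Distance in frame 2: 5.3. Distance in frame 3: 6.6.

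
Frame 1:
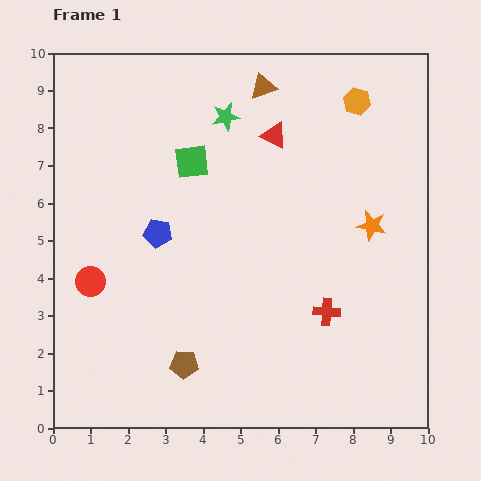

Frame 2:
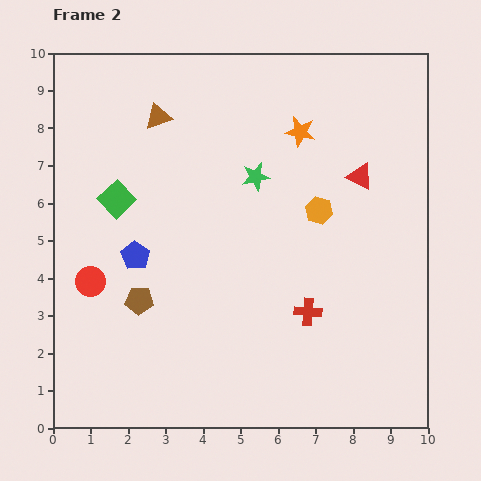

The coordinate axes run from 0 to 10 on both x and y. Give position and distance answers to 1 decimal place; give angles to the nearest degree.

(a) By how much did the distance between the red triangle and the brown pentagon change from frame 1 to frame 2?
+0.2

Distance in frame 1: 6.6. Distance in frame 2: 6.8.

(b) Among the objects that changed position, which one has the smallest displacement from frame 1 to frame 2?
the red cross

(moved 0.5)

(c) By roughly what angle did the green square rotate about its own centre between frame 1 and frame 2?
37° counter-clockwise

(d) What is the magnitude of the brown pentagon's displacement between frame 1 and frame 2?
2.1

The brown pentagon moved from (3.5, 1.7) to (2.3, 3.4), a distance of √(1.2² + 1.7²) ≈ 2.1.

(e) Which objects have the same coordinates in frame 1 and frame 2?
the red circle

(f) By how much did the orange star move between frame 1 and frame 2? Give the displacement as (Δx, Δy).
(-1.9, 2.5)

The orange star was at (8.5, 5.4) in frame 1 and (6.6, 7.9) in frame 2.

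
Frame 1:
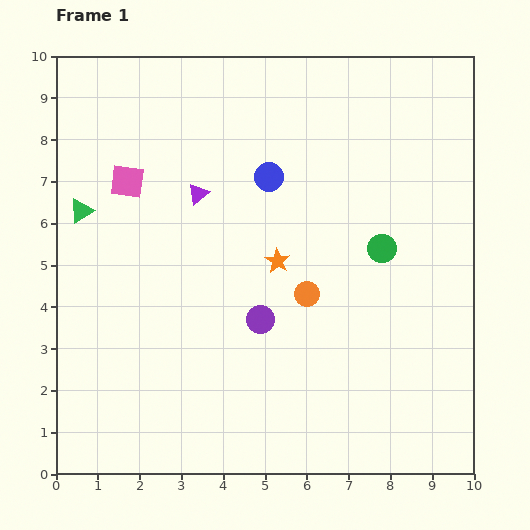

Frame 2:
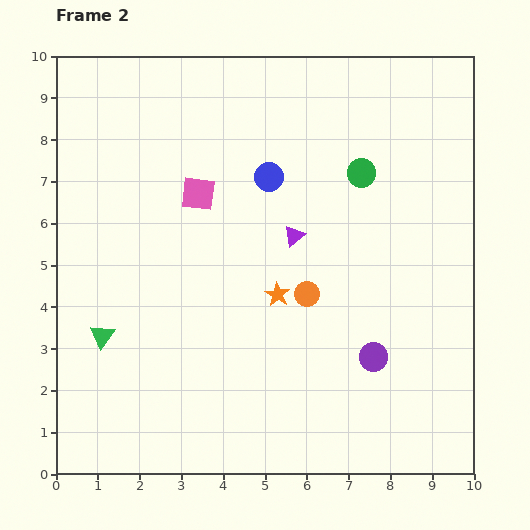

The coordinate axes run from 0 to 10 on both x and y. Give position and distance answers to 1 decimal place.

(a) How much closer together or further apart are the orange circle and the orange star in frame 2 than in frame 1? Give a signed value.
-0.4

Distance in frame 1: 1.1. Distance in frame 2: 0.7.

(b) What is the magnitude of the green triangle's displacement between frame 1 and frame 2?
3.0

The green triangle moved from (0.6, 6.3) to (1.1, 3.3), a distance of √(0.5² + 3.0²) ≈ 3.0.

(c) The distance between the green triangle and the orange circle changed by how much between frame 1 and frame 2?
-0.8

Distance in frame 1: 5.8. Distance in frame 2: 5.0.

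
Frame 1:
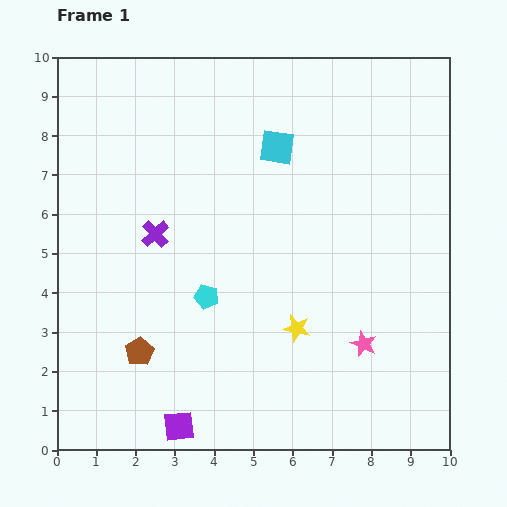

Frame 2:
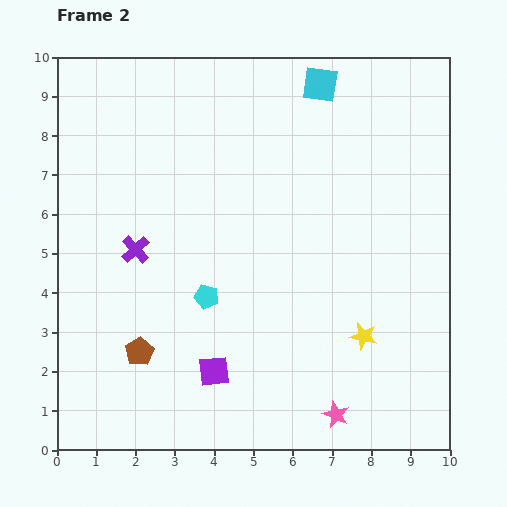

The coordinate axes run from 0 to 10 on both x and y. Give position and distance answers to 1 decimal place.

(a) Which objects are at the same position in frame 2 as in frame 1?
the brown pentagon, the cyan pentagon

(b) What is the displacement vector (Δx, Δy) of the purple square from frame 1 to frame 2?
(0.9, 1.4)

The purple square was at (3.1, 0.6) in frame 1 and (4.0, 2.0) in frame 2.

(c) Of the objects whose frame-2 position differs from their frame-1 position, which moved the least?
the purple cross

(moved 0.6)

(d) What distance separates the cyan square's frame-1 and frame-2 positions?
1.9

The cyan square moved from (5.6, 7.7) to (6.7, 9.3), a distance of √(1.1² + 1.6²) ≈ 1.9.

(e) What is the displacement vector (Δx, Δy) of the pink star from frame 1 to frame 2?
(-0.7, -1.8)

The pink star was at (7.8, 2.7) in frame 1 and (7.1, 0.9) in frame 2.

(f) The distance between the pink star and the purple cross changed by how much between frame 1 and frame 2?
+0.6

Distance in frame 1: 6.0. Distance in frame 2: 6.6.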